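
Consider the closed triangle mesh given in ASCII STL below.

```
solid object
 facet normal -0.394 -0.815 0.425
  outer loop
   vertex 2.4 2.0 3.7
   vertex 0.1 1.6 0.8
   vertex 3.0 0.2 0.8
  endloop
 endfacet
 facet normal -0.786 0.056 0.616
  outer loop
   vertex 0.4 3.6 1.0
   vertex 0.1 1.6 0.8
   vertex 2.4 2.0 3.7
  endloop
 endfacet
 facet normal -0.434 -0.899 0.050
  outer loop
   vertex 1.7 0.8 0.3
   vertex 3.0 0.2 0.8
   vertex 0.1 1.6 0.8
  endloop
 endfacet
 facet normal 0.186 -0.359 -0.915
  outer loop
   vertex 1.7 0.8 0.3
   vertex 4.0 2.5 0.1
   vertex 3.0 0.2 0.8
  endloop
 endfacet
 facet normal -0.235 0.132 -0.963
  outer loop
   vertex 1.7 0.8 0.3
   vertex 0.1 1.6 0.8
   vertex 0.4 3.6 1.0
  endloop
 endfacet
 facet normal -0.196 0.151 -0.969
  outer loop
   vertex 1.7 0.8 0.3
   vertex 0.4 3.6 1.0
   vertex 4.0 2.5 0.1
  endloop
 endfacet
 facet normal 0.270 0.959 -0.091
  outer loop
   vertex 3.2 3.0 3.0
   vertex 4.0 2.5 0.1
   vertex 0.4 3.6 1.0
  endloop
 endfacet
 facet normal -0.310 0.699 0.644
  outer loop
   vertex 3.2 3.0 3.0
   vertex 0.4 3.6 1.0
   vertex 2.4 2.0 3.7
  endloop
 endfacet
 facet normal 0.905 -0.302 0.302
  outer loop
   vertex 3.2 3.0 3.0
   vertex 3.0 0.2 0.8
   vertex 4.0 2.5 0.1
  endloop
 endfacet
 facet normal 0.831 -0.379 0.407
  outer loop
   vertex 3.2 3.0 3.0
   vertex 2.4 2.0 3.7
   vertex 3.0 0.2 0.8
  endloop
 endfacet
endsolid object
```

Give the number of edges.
15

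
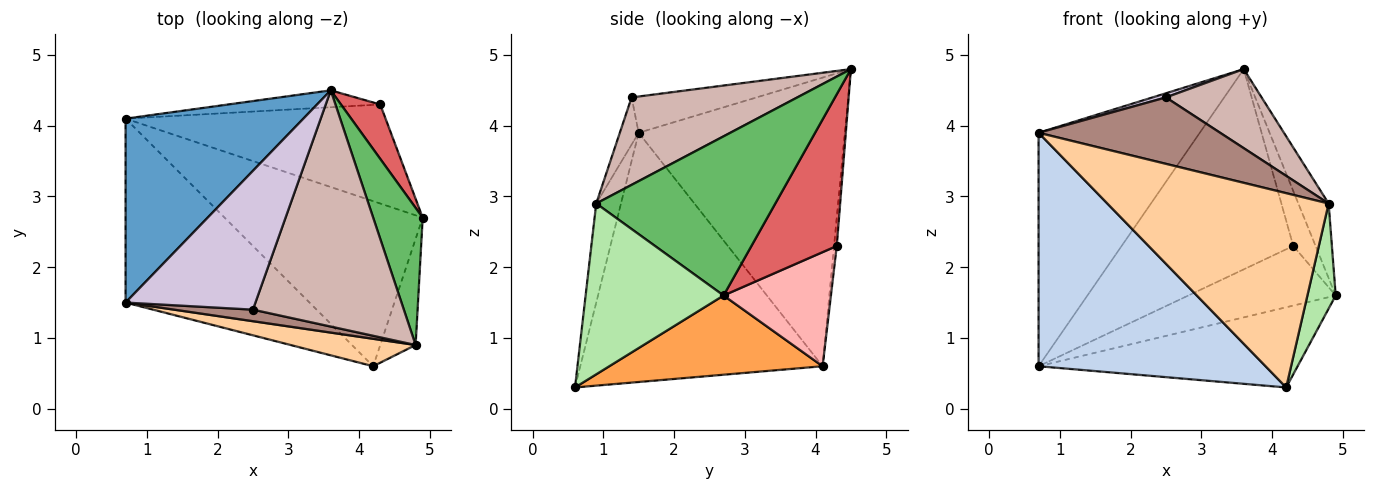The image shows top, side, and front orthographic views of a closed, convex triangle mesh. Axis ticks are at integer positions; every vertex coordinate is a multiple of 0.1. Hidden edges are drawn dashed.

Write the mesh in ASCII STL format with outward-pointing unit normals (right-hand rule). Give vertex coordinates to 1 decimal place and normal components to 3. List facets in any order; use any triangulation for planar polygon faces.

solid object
 facet normal -0.709 0.554 0.437
  outer loop
   vertex 0.7 4.1 0.6
   vertex 0.7 1.5 3.9
   vertex 3.6 4.5 4.8
  endloop
 endfacet
 facet normal -0.643 -0.602 -0.474
  outer loop
   vertex 0.7 4.1 0.6
   vertex 4.2 0.6 0.3
   vertex 0.7 1.5 3.9
  endloop
 endfacet
 facet normal 0.339 0.411 -0.846
  outer loop
   vertex 0.7 4.1 0.6
   vertex 4.9 2.7 1.6
   vertex 4.2 0.6 0.3
  endloop
 endfacet
 facet normal -0.110 -0.984 0.139
  outer loop
   vertex 4.8 0.9 2.9
   vertex 0.7 1.5 3.9
   vertex 4.2 0.6 0.3
  endloop
 endfacet
 facet normal 0.943 0.159 0.293
  outer loop
   vertex 4.8 0.9 2.9
   vertex 4.9 2.7 1.6
   vertex 3.6 4.5 4.8
  endloop
 endfacet
 facet normal 0.960 -0.197 -0.199
  outer loop
   vertex 4.8 0.9 2.9
   vertex 4.2 0.6 0.3
   vertex 4.9 2.7 1.6
  endloop
 endfacet
 facet normal 0.938 0.246 0.243
  outer loop
   vertex 4.3 4.3 2.3
   vertex 3.6 4.5 4.8
   vertex 4.9 2.7 1.6
  endloop
 endfacet
 facet normal 0.352 0.483 -0.802
  outer loop
   vertex 4.3 4.3 2.3
   vertex 4.9 2.7 1.6
   vertex 0.7 4.1 0.6
  endloop
 endfacet
 facet normal -0.016 0.996 -0.084
  outer loop
   vertex 4.3 4.3 2.3
   vertex 0.7 4.1 0.6
   vertex 3.6 4.5 4.8
  endloop
 endfacet
 facet normal -0.269 -0.029 0.963
  outer loop
   vertex 2.5 1.4 4.4
   vertex 3.6 4.5 4.8
   vertex 0.7 1.5 3.9
  endloop
 endfacet
 facet normal -0.102 -0.980 0.171
  outer loop
   vertex 2.5 1.4 4.4
   vertex 0.7 1.5 3.9
   vertex 4.8 0.9 2.9
  endloop
 endfacet
 facet normal 0.482 -0.278 0.831
  outer loop
   vertex 2.5 1.4 4.4
   vertex 4.8 0.9 2.9
   vertex 3.6 4.5 4.8
  endloop
 endfacet
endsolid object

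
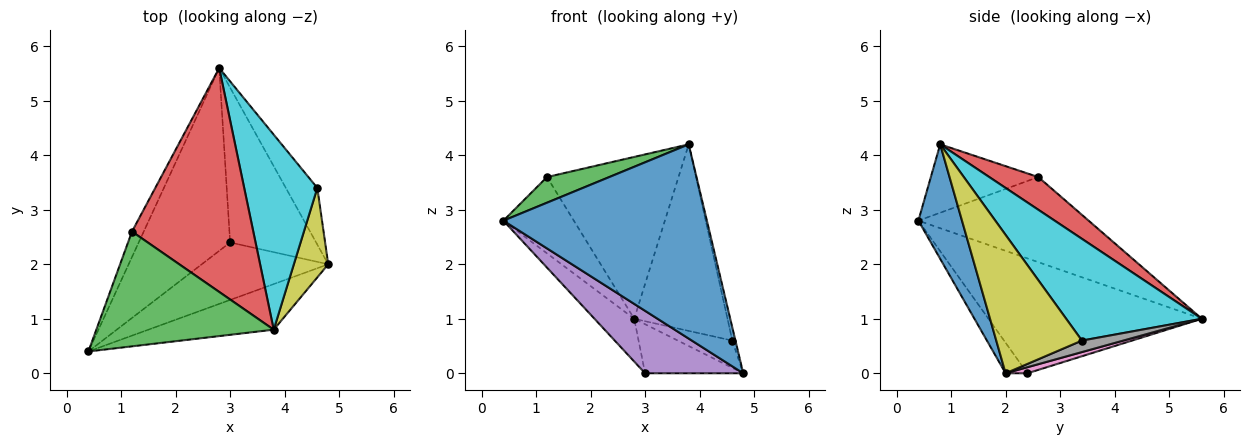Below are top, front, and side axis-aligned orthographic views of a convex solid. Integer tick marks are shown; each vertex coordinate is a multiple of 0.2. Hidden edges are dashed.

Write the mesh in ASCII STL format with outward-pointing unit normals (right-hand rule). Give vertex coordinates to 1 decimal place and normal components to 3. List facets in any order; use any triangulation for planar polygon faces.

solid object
 facet normal 0.204 -0.953 -0.224
  outer loop
   vertex 3.8 0.8 4.2
   vertex 0.4 0.4 2.8
   vertex 4.8 2.0 0.0
  endloop
 endfacet
 facet normal -0.917 0.379 -0.126
  outer loop
   vertex 1.2 2.6 3.6
   vertex 2.8 5.6 1.0
   vertex 0.4 0.4 2.8
  endloop
 endfacet
 facet normal -0.352 -0.204 0.913
  outer loop
   vertex 1.2 2.6 3.6
   vertex 0.4 0.4 2.8
   vertex 3.8 0.8 4.2
  endloop
 endfacet
 facet normal 0.214 0.572 0.792
  outer loop
   vertex 1.2 2.6 3.6
   vertex 3.8 0.8 4.2
   vertex 2.8 5.6 1.0
  endloop
 endfacet
 facet normal -0.161 -0.726 -0.668
  outer loop
   vertex 3.0 2.4 0.0
   vertex 4.8 2.0 0.0
   vertex 0.4 0.4 2.8
  endloop
 endfacet
 facet normal -0.774 0.144 -0.616
  outer loop
   vertex 3.0 2.4 0.0
   vertex 0.4 0.4 2.8
   vertex 2.8 5.6 1.0
  endloop
 endfacet
 facet normal 0.067 0.301 -0.951
  outer loop
   vertex 3.0 2.4 0.0
   vertex 2.8 5.6 1.0
   vertex 4.8 2.0 0.0
  endloop
 endfacet
 facet normal 0.313 0.412 -0.856
  outer loop
   vertex 4.6 3.4 0.6
   vertex 4.8 2.0 0.0
   vertex 2.8 5.6 1.0
  endloop
 endfacet
 facet normal 0.970 0.035 0.241
  outer loop
   vertex 4.6 3.4 0.6
   vertex 3.8 0.8 4.2
   vertex 4.8 2.0 0.0
  endloop
 endfacet
 facet normal 0.709 0.487 0.510
  outer loop
   vertex 4.6 3.4 0.6
   vertex 2.8 5.6 1.0
   vertex 3.8 0.8 4.2
  endloop
 endfacet
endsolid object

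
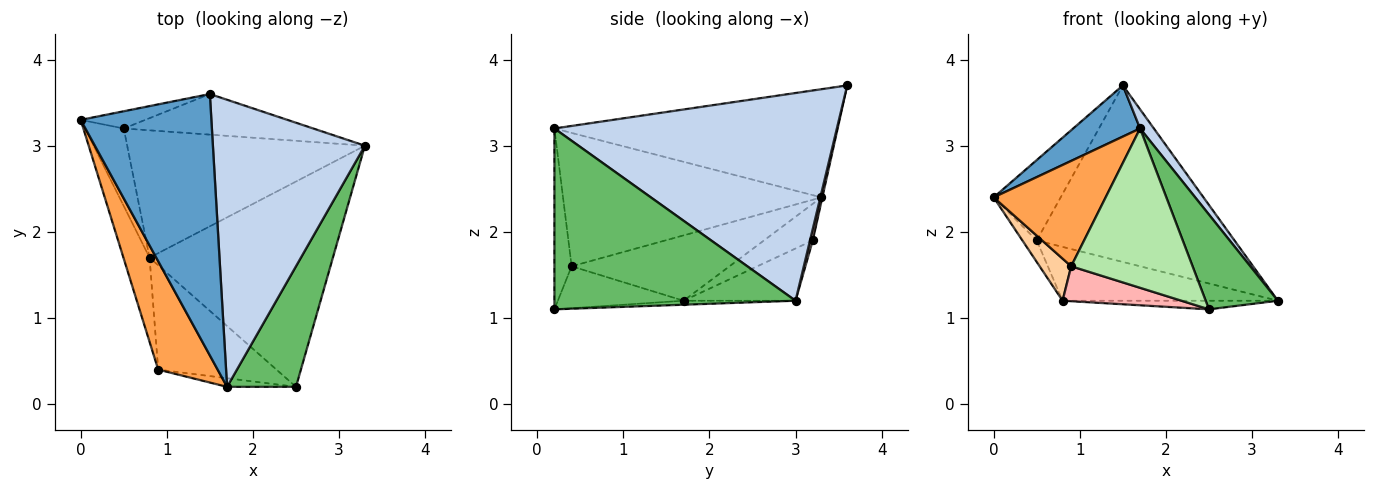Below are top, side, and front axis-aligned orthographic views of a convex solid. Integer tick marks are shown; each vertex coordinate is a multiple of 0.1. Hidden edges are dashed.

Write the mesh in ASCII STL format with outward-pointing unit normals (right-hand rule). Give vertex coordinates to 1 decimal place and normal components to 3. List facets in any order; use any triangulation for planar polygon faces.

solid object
 facet normal -0.630 -0.149 0.762
  outer loop
   vertex 1.5 3.6 3.7
   vertex 0.0 3.3 2.4
   vertex 1.7 0.2 3.2
  endloop
 endfacet
 facet normal 0.806 -0.039 0.590
  outer loop
   vertex 1.5 3.6 3.7
   vertex 1.7 0.2 3.2
   vertex 3.3 3.0 1.2
  endloop
 endfacet
 facet normal -0.849 -0.368 0.379
  outer loop
   vertex 0.9 0.4 1.6
   vertex 1.7 0.2 3.2
   vertex 0.0 3.3 2.4
  endloop
 endfacet
 facet normal -0.913 -0.183 -0.365
  outer loop
   vertex 0.8 1.7 1.2
   vertex 0.9 0.4 1.6
   vertex 0.0 3.3 2.4
  endloop
 endfacet
 facet normal 0.900 -0.269 0.343
  outer loop
   vertex 2.5 0.2 1.1
   vertex 3.3 3.0 1.2
   vertex 1.7 0.2 3.2
  endloop
 endfacet
 facet normal -0.140 -0.989 -0.053
  outer loop
   vertex 2.5 0.2 1.1
   vertex 1.7 0.2 3.2
   vertex 0.9 0.4 1.6
  endloop
 endfacet
 facet normal -0.022 0.042 -0.999
  outer loop
   vertex 2.5 0.2 1.1
   vertex 0.8 1.7 1.2
   vertex 3.3 3.0 1.2
  endloop
 endfacet
 facet normal -0.319 -0.301 -0.899
  outer loop
   vertex 2.5 0.2 1.1
   vertex 0.9 0.4 1.6
   vertex 0.8 1.7 1.2
  endloop
 endfacet
 facet normal -0.673 0.198 -0.713
  outer loop
   vertex 0.5 3.2 1.9
   vertex 0.8 1.7 1.2
   vertex 0.0 3.3 2.4
  endloop
 endfacet
 facet normal -0.198 0.382 -0.903
  outer loop
   vertex 0.5 3.2 1.9
   vertex 3.3 3.0 1.2
   vertex 0.8 1.7 1.2
  endloop
 endfacet
 facet normal -0.014 0.978 -0.210
  outer loop
   vertex 0.5 3.2 1.9
   vertex 0.0 3.3 2.4
   vertex 1.5 3.6 3.7
  endloop
 endfacet
 facet normal 0.014 0.974 -0.224
  outer loop
   vertex 0.5 3.2 1.9
   vertex 1.5 3.6 3.7
   vertex 3.3 3.0 1.2
  endloop
 endfacet
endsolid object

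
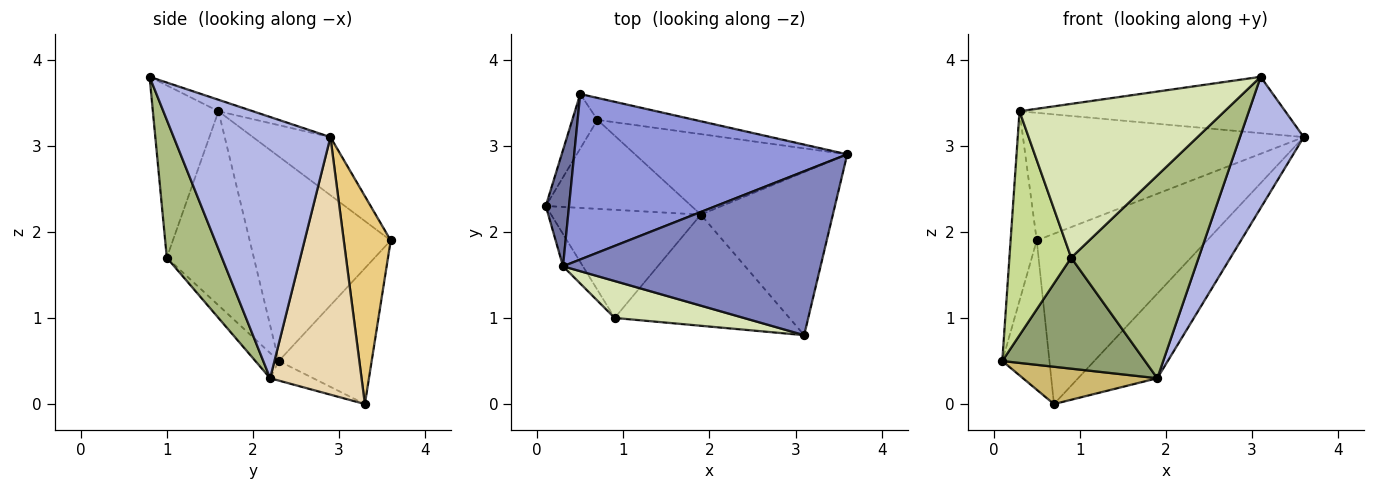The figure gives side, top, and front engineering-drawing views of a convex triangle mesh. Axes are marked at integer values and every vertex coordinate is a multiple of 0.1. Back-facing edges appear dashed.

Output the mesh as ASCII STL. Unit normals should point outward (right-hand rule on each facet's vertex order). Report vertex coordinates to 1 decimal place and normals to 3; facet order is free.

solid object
 facet normal -0.977 0.181 0.111
  outer loop
   vertex 0.3 1.6 3.4
   vertex 0.5 3.6 1.9
   vertex 0.1 2.3 0.5
  endloop
 endfacet
 facet normal -0.042 0.325 0.945
  outer loop
   vertex 0.3 1.6 3.4
   vertex 3.1 0.8 3.8
   vertex 3.6 2.9 3.1
  endloop
 endfacet
 facet normal -0.166 0.602 0.781
  outer loop
   vertex 0.3 1.6 3.4
   vertex 3.6 2.9 3.1
   vertex 0.5 3.6 1.9
  endloop
 endfacet
 facet normal 0.839 -0.341 -0.424
  outer loop
   vertex 1.9 2.2 0.3
   vertex 3.6 2.9 3.1
   vertex 3.1 0.8 3.8
  endloop
 endfacet
 facet normal -0.117 -0.711 -0.693
  outer loop
   vertex 0.9 1.0 1.7
   vertex 0.1 2.3 0.5
   vertex 1.9 2.2 0.3
  endloop
 endfacet
 facet normal 0.355 -0.820 -0.450
  outer loop
   vertex 0.9 1.0 1.7
   vertex 1.9 2.2 0.3
   vertex 3.1 0.8 3.8
  endloop
 endfacet
 facet normal -0.813 -0.577 -0.083
  outer loop
   vertex 0.9 1.0 1.7
   vertex 0.3 1.6 3.4
   vertex 0.1 2.3 0.5
  endloop
 endfacet
 facet normal -0.297 -0.928 0.223
  outer loop
   vertex 0.9 1.0 1.7
   vertex 3.1 0.8 3.8
   vertex 0.3 1.6 3.4
  endloop
 endfacet
 facet normal -0.880 0.446 -0.163
  outer loop
   vertex 0.7 3.3 0.0
   vertex 0.1 2.3 0.5
   vertex 0.5 3.6 1.9
  endloop
 endfacet
 facet normal -0.123 -0.384 -0.915
  outer loop
   vertex 0.7 3.3 0.0
   vertex 1.9 2.2 0.3
   vertex 0.1 2.3 0.5
  endloop
 endfacet
 facet normal 0.264 0.957 -0.123
  outer loop
   vertex 0.7 3.3 0.0
   vertex 0.5 3.6 1.9
   vertex 3.6 2.9 3.1
  endloop
 endfacet
 facet normal 0.642 0.556 -0.529
  outer loop
   vertex 0.7 3.3 0.0
   vertex 3.6 2.9 3.1
   vertex 1.9 2.2 0.3
  endloop
 endfacet
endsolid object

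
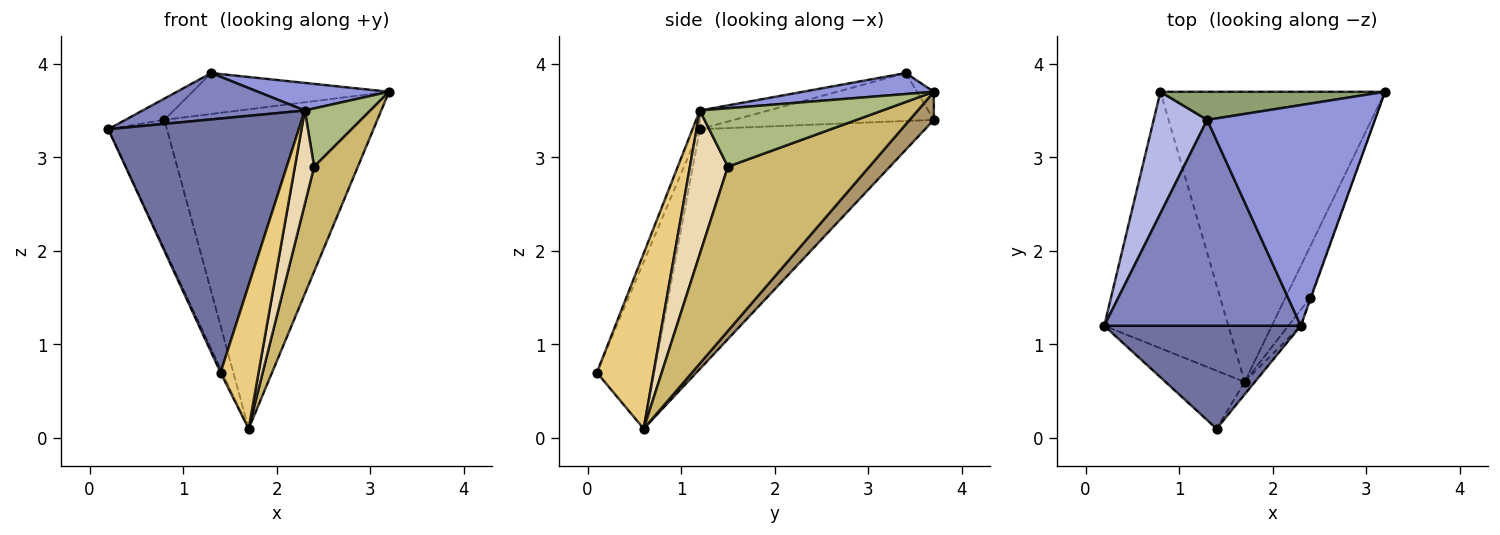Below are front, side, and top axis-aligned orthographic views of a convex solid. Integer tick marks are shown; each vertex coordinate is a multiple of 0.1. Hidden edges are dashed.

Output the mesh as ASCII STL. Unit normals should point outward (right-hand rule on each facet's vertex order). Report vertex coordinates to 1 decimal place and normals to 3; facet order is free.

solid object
 facet normal -0.036 -0.926 0.375
  outer loop
   vertex 2.3 1.2 3.5
   vertex 0.2 1.2 3.3
   vertex 1.4 0.1 0.7
  endloop
 endfacet
 facet normal -0.093 -0.219 0.971
  outer loop
   vertex 2.3 1.2 3.5
   vertex 1.3 3.4 3.9
   vertex 0.2 1.2 3.3
  endloop
 endfacet
 facet normal 0.123 -0.123 0.985
  outer loop
   vertex 2.3 1.2 3.5
   vertex 3.2 3.7 3.7
   vertex 1.3 3.4 3.9
  endloop
 endfacet
 facet normal -0.661 0.129 0.739
  outer loop
   vertex 0.8 3.7 3.4
   vertex 0.2 1.2 3.3
   vertex 1.3 3.4 3.9
  endloop
 endfacet
 facet normal -0.071 0.823 0.564
  outer loop
   vertex 0.8 3.7 3.4
   vertex 1.3 3.4 3.9
   vertex 3.2 3.7 3.7
  endloop
 endfacet
 facet normal 0.941 -0.338 -0.012
  outer loop
   vertex 2.4 1.5 2.9
   vertex 3.2 3.7 3.7
   vertex 2.3 1.2 3.5
  endloop
 endfacet
 facet normal -0.903 0.028 -0.429
  outer loop
   vertex 1.7 0.6 0.1
   vertex 1.4 0.1 0.7
   vertex 0.2 1.2 3.3
  endloop
 endfacet
 facet normal -0.865 0.226 -0.448
  outer loop
   vertex 1.7 0.6 0.1
   vertex 0.2 1.2 3.3
   vertex 0.8 3.7 3.4
  endloop
 endfacet
 facet normal 0.084 0.738 -0.670
  outer loop
   vertex 1.7 0.6 0.1
   vertex 0.8 3.7 3.4
   vertex 3.2 3.7 3.7
  endloop
 endfacet
 facet normal 0.946 -0.292 -0.143
  outer loop
   vertex 1.7 0.6 0.1
   vertex 3.2 3.7 3.7
   vertex 2.4 1.5 2.9
  endloop
 endfacet
 facet normal 0.830 -0.556 -0.048
  outer loop
   vertex 1.7 0.6 0.1
   vertex 2.3 1.2 3.5
   vertex 1.4 0.1 0.7
  endloop
 endfacet
 facet normal 0.889 -0.451 -0.077
  outer loop
   vertex 1.7 0.6 0.1
   vertex 2.4 1.5 2.9
   vertex 2.3 1.2 3.5
  endloop
 endfacet
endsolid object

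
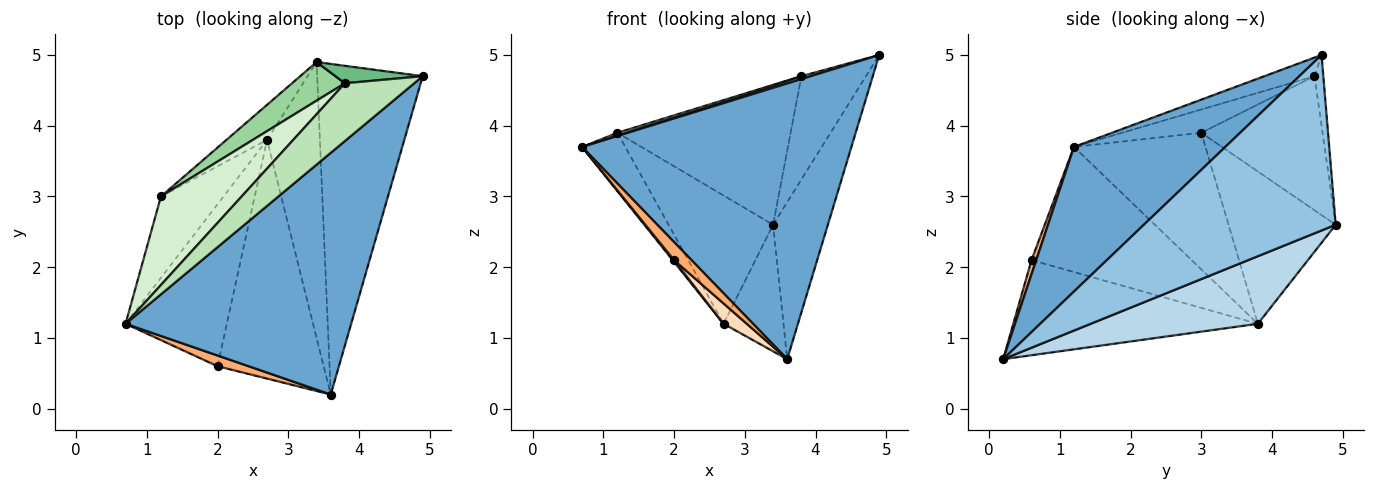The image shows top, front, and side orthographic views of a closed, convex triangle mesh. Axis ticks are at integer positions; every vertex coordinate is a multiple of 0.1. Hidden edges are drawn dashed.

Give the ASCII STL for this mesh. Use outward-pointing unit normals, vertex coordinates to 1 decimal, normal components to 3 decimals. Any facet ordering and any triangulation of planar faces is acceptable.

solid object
 facet normal 0.389 -0.693 0.607
  outer loop
   vertex 3.6 0.2 0.7
   vertex 4.9 4.7 5.0
   vertex 0.7 1.2 3.7
  endloop
 endfacet
 facet normal 0.832 0.238 -0.500
  outer loop
   vertex 3.4 4.9 2.6
   vertex 4.9 4.7 5.0
   vertex 3.6 0.2 0.7
  endloop
 endfacet
 facet normal 0.758 0.272 -0.593
  outer loop
   vertex 2.7 3.8 1.2
   vertex 3.4 4.9 2.6
   vertex 3.6 0.2 0.7
  endloop
 endfacet
 facet normal -0.871 0.286 -0.399
  outer loop
   vertex 1.2 3.0 3.9
   vertex 2.7 3.8 1.2
   vertex 0.7 1.2 3.7
  endloop
 endfacet
 facet normal -0.703 0.686 -0.187
  outer loop
   vertex 1.2 3.0 3.9
   vertex 3.4 4.9 2.6
   vertex 2.7 3.8 1.2
  endloop
 endfacet
 facet normal 0.226 -0.837 0.498
  outer loop
   vertex 2.0 0.6 2.1
   vertex 3.6 0.2 0.7
   vertex 0.7 1.2 3.7
  endloop
 endfacet
 facet normal -0.777 -0.007 -0.629
  outer loop
   vertex 2.0 0.6 2.1
   vertex 0.7 1.2 3.7
   vertex 2.7 3.8 1.2
  endloop
 endfacet
 facet normal -0.666 -0.063 -0.743
  outer loop
   vertex 2.0 0.6 2.1
   vertex 2.7 3.8 1.2
   vertex 3.6 0.2 0.7
  endloop
 endfacet
 facet normal -0.134 0.977 0.165
  outer loop
   vertex 3.8 4.6 4.7
   vertex 4.9 4.7 5.0
   vertex 3.4 4.9 2.6
  endloop
 endfacet
 facet normal -0.560 0.799 0.221
  outer loop
   vertex 3.8 4.6 4.7
   vertex 3.4 4.9 2.6
   vertex 1.2 3.0 3.9
  endloop
 endfacet
 facet normal -0.259 -0.048 0.965
  outer loop
   vertex 3.8 4.6 4.7
   vertex 0.7 1.2 3.7
   vertex 4.9 4.7 5.0
  endloop
 endfacet
 facet normal -0.277 -0.030 0.960
  outer loop
   vertex 3.8 4.6 4.7
   vertex 1.2 3.0 3.9
   vertex 0.7 1.2 3.7
  endloop
 endfacet
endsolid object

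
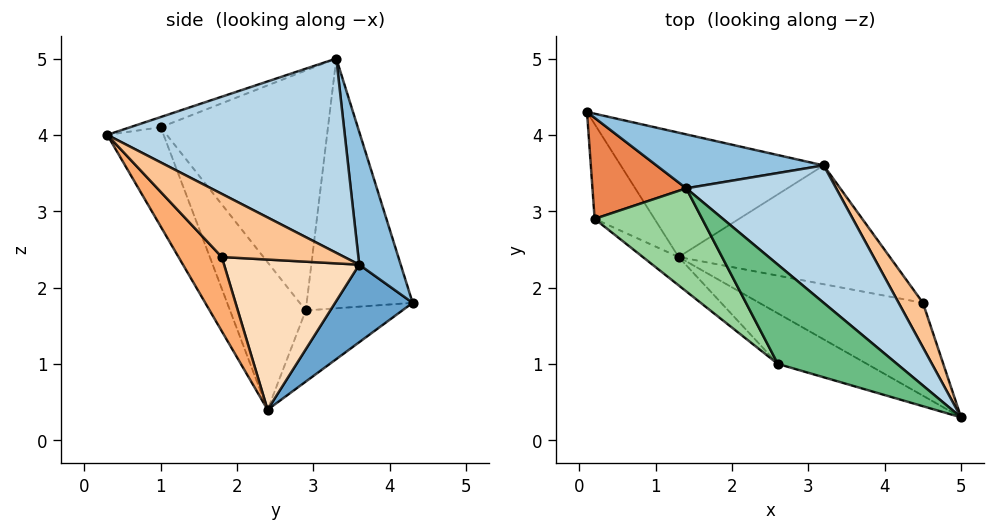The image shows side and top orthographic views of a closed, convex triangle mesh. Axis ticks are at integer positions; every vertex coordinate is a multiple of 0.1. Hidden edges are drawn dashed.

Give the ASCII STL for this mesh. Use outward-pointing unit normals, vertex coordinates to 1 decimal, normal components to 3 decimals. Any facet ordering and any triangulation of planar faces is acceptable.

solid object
 facet normal 0.264 0.675 -0.690
  outer loop
   vertex 3.2 3.6 2.3
   vertex 1.3 2.4 0.4
   vertex 0.1 4.3 1.8
  endloop
 endfacet
 facet normal 0.180 0.957 0.226
  outer loop
   vertex 3.2 3.6 2.3
   vertex 0.1 4.3 1.8
   vertex 1.4 3.3 5.0
  endloop
 endfacet
 facet normal 0.634 0.598 0.489
  outer loop
   vertex 3.2 3.6 2.3
   vertex 1.4 3.3 5.0
   vertex 5.0 0.3 4.0
  endloop
 endfacet
 facet normal -0.765 -0.009 -0.644
  outer loop
   vertex 0.2 2.9 1.7
   vertex 0.1 4.3 1.8
   vertex 1.3 2.4 0.4
  endloop
 endfacet
 facet normal -0.932 -0.092 0.350
  outer loop
   vertex 0.2 2.9 1.7
   vertex 1.4 3.3 5.0
   vertex 0.1 4.3 1.8
  endloop
 endfacet
 facet normal 0.317 -0.640 -0.699
  outer loop
   vertex 4.5 1.8 2.4
   vertex 5.0 0.3 4.0
   vertex 1.3 2.4 0.4
  endloop
 endfacet
 facet normal 0.767 0.570 0.295
  outer loop
   vertex 4.5 1.8 2.4
   vertex 3.2 3.6 2.3
   vertex 5.0 0.3 4.0
  endloop
 endfacet
 facet normal 0.543 0.350 -0.764
  outer loop
   vertex 4.5 1.8 2.4
   vertex 1.3 2.4 0.4
   vertex 3.2 3.6 2.3
  endloop
 endfacet
 facet normal -0.078 -0.398 0.914
  outer loop
   vertex 2.6 1.0 4.1
   vertex 5.0 0.3 4.0
   vertex 1.4 3.3 5.0
  endloop
 endfacet
 facet normal -0.770 -0.537 0.345
  outer loop
   vertex 2.6 1.0 4.1
   vertex 1.4 3.3 5.0
   vertex 0.2 2.9 1.7
  endloop
 endfacet
 facet normal -0.281 -0.926 -0.252
  outer loop
   vertex 2.6 1.0 4.1
   vertex 1.3 2.4 0.4
   vertex 5.0 0.3 4.0
  endloop
 endfacet
 facet normal -0.533 -0.836 -0.129
  outer loop
   vertex 2.6 1.0 4.1
   vertex 0.2 2.9 1.7
   vertex 1.3 2.4 0.4
  endloop
 endfacet
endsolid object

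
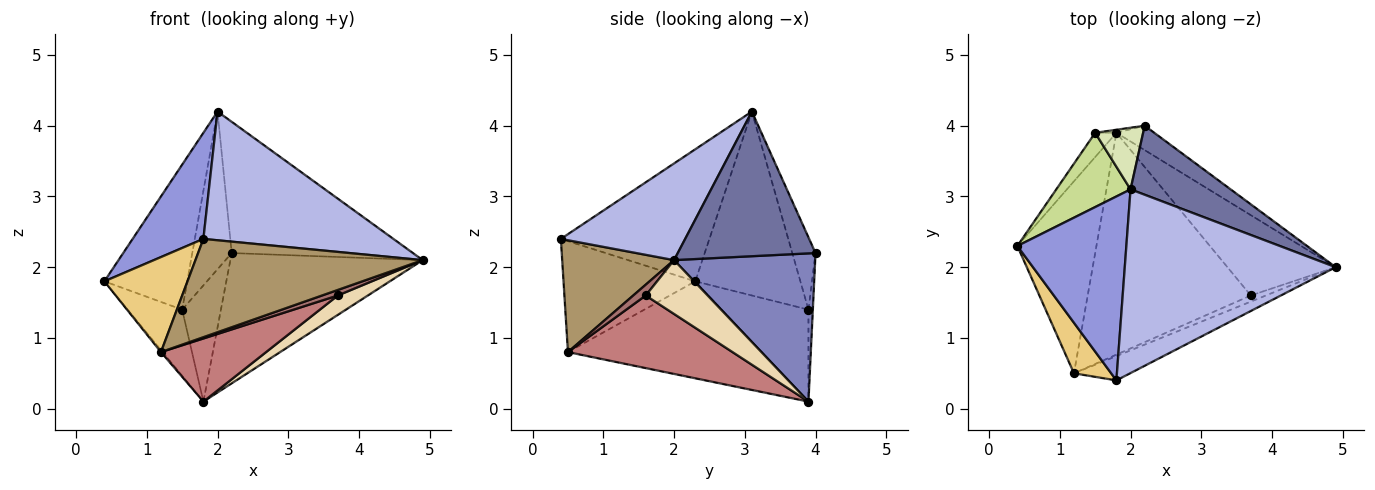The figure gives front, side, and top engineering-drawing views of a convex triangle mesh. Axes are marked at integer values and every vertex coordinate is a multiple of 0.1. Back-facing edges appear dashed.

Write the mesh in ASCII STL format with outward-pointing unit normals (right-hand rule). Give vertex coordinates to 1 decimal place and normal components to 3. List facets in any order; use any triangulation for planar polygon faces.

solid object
 facet normal 0.558 0.734 0.386
  outer loop
   vertex 2.0 3.1 4.2
   vertex 4.9 2.0 2.1
   vertex 2.2 4.0 2.2
  endloop
 endfacet
 facet normal 0.585 0.797 -0.149
  outer loop
   vertex 1.8 3.9 0.1
   vertex 2.2 4.0 2.2
   vertex 4.9 2.0 2.1
  endloop
 endfacet
 facet normal -0.724 -0.345 0.598
  outer loop
   vertex 1.8 0.4 2.4
   vertex 2.0 3.1 4.2
   vertex 0.4 2.3 1.8
  endloop
 endfacet
 facet normal 0.351 -0.537 0.767
  outer loop
   vertex 1.8 0.4 2.4
   vertex 4.9 2.0 2.1
   vertex 2.0 3.1 4.2
  endloop
 endfacet
 facet normal -0.830 0.523 -0.192
  outer loop
   vertex 1.5 3.9 1.4
   vertex 1.8 3.9 0.1
   vertex 0.4 2.3 1.8
  endloop
 endfacet
 facet normal -0.112 0.993 -0.026
  outer loop
   vertex 1.5 3.9 1.4
   vertex 2.2 4.0 2.2
   vertex 1.8 3.9 0.1
  endloop
 endfacet
 facet normal -0.749 0.590 0.302
  outer loop
   vertex 1.5 3.9 1.4
   vertex 0.4 2.3 1.8
   vertex 2.0 3.1 4.2
  endloop
 endfacet
 facet normal -0.481 0.816 0.319
  outer loop
   vertex 1.5 3.9 1.4
   vertex 2.0 3.1 4.2
   vertex 2.2 4.0 2.2
  endloop
 endfacet
 facet normal 0.431 -0.876 -0.216
  outer loop
   vertex 1.2 0.5 0.8
   vertex 4.9 2.0 2.1
   vertex 1.8 0.4 2.4
  endloop
 endfacet
 facet normal -0.775 0.007 -0.632
  outer loop
   vertex 1.2 0.5 0.8
   vertex 0.4 2.3 1.8
   vertex 1.8 3.9 0.1
  endloop
 endfacet
 facet normal -0.814 -0.513 0.273
  outer loop
   vertex 1.2 0.5 0.8
   vertex 1.8 0.4 2.4
   vertex 0.4 2.3 1.8
  endloop
 endfacet
 facet normal 0.435 -0.211 -0.875
  outer loop
   vertex 3.7 1.6 1.6
   vertex 1.8 3.9 0.1
   vertex 4.9 2.0 2.1
  endloop
 endfacet
 facet normal 0.470 -0.593 -0.654
  outer loop
   vertex 3.7 1.6 1.6
   vertex 4.9 2.0 2.1
   vertex 1.2 0.5 0.8
  endloop
 endfacet
 facet normal 0.394 -0.252 -0.884
  outer loop
   vertex 3.7 1.6 1.6
   vertex 1.2 0.5 0.8
   vertex 1.8 3.9 0.1
  endloop
 endfacet
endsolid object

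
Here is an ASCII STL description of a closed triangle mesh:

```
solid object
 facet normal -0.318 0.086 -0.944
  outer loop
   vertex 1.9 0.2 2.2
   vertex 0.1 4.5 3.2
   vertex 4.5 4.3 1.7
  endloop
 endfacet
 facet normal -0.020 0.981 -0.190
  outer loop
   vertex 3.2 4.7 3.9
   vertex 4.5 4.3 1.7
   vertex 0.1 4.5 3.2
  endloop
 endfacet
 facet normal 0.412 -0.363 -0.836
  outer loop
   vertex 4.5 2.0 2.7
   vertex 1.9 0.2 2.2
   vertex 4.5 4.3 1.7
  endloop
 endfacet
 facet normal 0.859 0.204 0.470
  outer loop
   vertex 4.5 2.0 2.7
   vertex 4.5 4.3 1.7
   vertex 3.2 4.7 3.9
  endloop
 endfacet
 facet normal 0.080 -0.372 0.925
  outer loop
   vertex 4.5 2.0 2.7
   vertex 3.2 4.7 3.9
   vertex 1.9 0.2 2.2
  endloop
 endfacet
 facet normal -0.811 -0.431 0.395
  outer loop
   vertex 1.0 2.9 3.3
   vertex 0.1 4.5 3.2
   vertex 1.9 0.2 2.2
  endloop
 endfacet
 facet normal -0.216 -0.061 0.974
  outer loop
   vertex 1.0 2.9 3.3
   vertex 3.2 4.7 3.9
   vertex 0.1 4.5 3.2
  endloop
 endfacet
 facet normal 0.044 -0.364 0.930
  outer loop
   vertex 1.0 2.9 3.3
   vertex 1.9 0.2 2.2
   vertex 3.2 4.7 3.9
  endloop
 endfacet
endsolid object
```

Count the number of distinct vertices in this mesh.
6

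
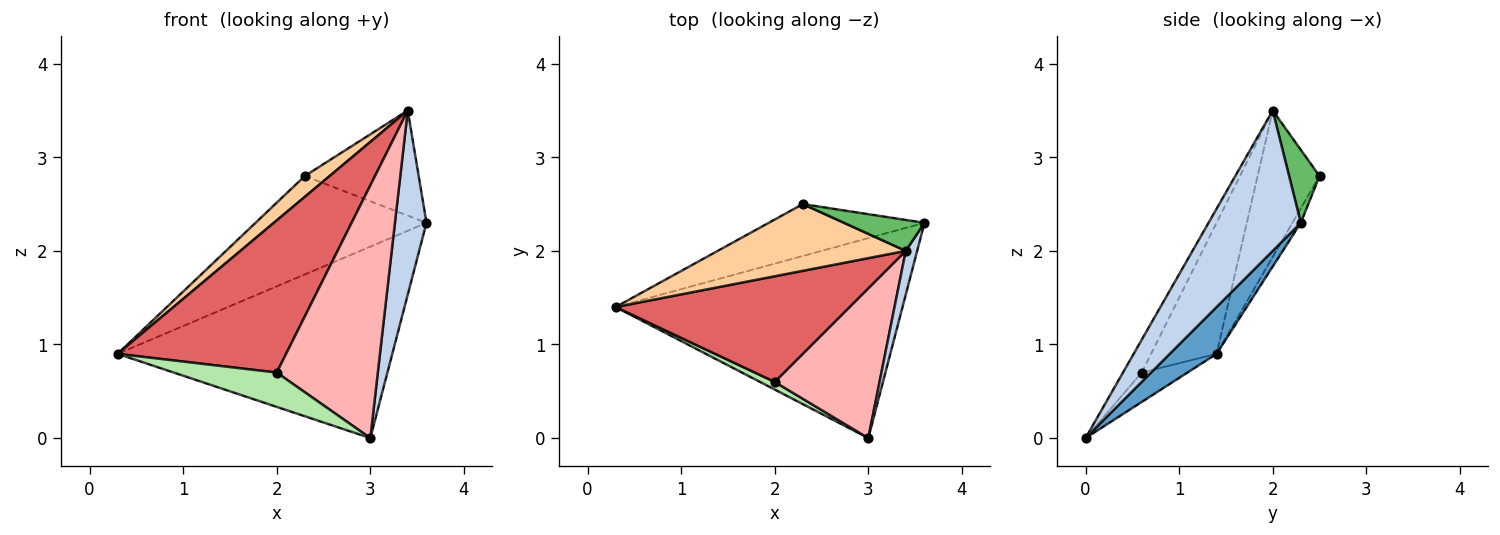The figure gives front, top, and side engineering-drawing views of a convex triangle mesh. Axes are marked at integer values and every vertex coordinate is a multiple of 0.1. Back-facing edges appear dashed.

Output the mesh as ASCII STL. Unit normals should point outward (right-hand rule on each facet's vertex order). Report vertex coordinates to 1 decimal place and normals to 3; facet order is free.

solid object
 facet normal 0.117 0.687 -0.717
  outer loop
   vertex 3.0 0.0 0.0
   vertex 0.3 1.4 0.9
   vertex 3.6 2.3 2.3
  endloop
 endfacet
 facet normal 0.943 -0.323 0.077
  outer loop
   vertex 3.4 2.0 3.5
   vertex 3.0 0.0 0.0
   vertex 3.6 2.3 2.3
  endloop
 endfacet
 facet normal -0.043 0.884 -0.466
  outer loop
   vertex 2.3 2.5 2.8
   vertex 3.6 2.3 2.3
   vertex 0.3 1.4 0.9
  endloop
 endfacet
 facet normal -0.596 -0.239 0.766
  outer loop
   vertex 2.3 2.5 2.8
   vertex 0.3 1.4 0.9
   vertex 3.4 2.0 3.5
  endloop
 endfacet
 facet normal 0.248 0.929 0.274
  outer loop
   vertex 2.3 2.5 2.8
   vertex 3.4 2.0 3.5
   vertex 3.6 2.3 2.3
  endloop
 endfacet
 facet normal -0.398 -0.896 0.199
  outer loop
   vertex 2.0 0.6 0.7
   vertex 0.3 1.4 0.9
   vertex 3.0 0.0 0.0
  endloop
 endfacet
 facet normal -0.304 -0.782 0.543
  outer loop
   vertex 2.0 0.6 0.7
   vertex 3.4 2.0 3.5
   vertex 0.3 1.4 0.9
  endloop
 endfacet
 facet normal -0.157 -0.850 0.503
  outer loop
   vertex 2.0 0.6 0.7
   vertex 3.0 0.0 0.0
   vertex 3.4 2.0 3.5
  endloop
 endfacet
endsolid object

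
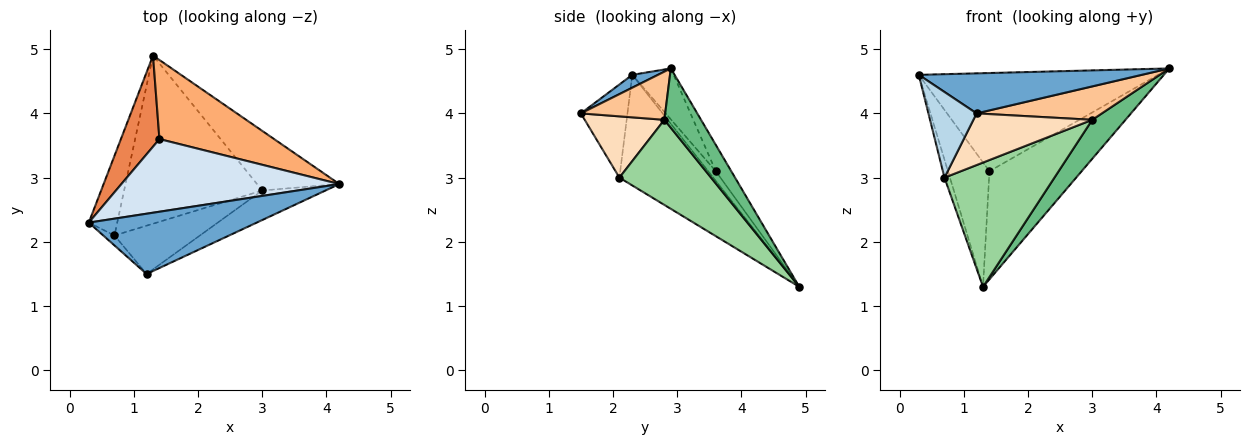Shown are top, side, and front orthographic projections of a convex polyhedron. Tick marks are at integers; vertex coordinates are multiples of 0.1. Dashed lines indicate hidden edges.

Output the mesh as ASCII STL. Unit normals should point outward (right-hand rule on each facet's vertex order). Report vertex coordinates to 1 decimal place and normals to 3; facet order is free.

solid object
 facet normal 0.064 -0.552 0.831
  outer loop
   vertex 1.2 1.5 4.0
   vertex 4.2 2.9 4.7
   vertex 0.3 2.3 4.6
  endloop
 endfacet
 facet normal -0.967 0.056 -0.249
  outer loop
   vertex 0.7 2.1 3.0
   vertex 0.3 2.3 4.6
   vertex 1.3 4.9 1.3
  endloop
 endfacet
 facet normal -0.693 -0.716 -0.084
  outer loop
   vertex 0.7 2.1 3.0
   vertex 1.2 1.5 4.0
   vertex 0.3 2.3 4.6
  endloop
 endfacet
 facet normal -0.138 0.796 0.589
  outer loop
   vertex 1.4 3.6 3.1
   vertex 0.3 2.3 4.6
   vertex 4.2 2.9 4.7
  endloop
 endfacet
 facet normal -0.146 0.798 0.585
  outer loop
   vertex 1.4 3.6 3.1
   vertex 1.3 4.9 1.3
   vertex 0.3 2.3 4.6
  endloop
 endfacet
 facet normal -0.134 0.800 0.585
  outer loop
   vertex 1.4 3.6 3.1
   vertex 4.2 2.9 4.7
   vertex 1.3 4.9 1.3
  endloop
 endfacet
 facet normal 0.450 -0.669 -0.592
  outer loop
   vertex 3.0 2.8 3.9
   vertex 4.2 2.9 4.7
   vertex 1.2 1.5 4.0
  endloop
 endfacet
 facet normal 0.440 -0.656 -0.613
  outer loop
   vertex 3.0 2.8 3.9
   vertex 1.2 1.5 4.0
   vertex 0.7 2.1 3.0
  endloop
 endfacet
 facet normal 0.517 -0.469 -0.716
  outer loop
   vertex 3.0 2.8 3.9
   vertex 1.3 4.9 1.3
   vertex 4.2 2.9 4.7
  endloop
 endfacet
 facet normal 0.444 -0.533 -0.721
  outer loop
   vertex 3.0 2.8 3.9
   vertex 0.7 2.1 3.0
   vertex 1.3 4.9 1.3
  endloop
 endfacet
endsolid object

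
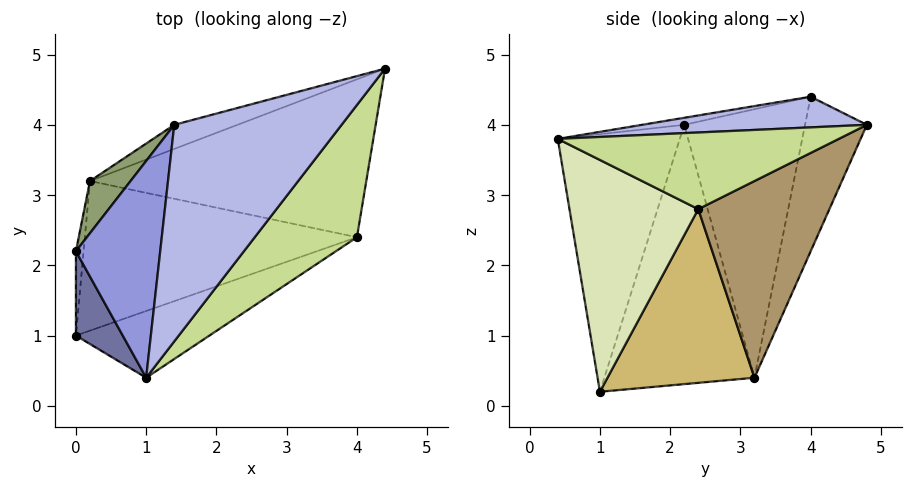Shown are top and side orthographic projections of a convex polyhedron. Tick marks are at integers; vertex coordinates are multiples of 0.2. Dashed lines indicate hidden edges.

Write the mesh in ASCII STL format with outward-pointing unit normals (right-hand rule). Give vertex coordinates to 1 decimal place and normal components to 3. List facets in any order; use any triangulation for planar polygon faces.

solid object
 facet normal -0.856 -0.493 0.156
  outer loop
   vertex 0.0 1.0 0.2
   vertex 1.0 0.4 3.8
   vertex 0.0 2.2 4.0
  endloop
 endfacet
 facet normal -0.995 0.093 -0.029
  outer loop
   vertex 0.2 3.2 0.4
   vertex 0.0 1.0 0.2
   vertex 0.0 2.2 4.0
  endloop
 endfacet
 facet normal -0.082 -0.155 0.985
  outer loop
   vertex 1.4 4.0 4.4
   vertex 0.0 2.2 4.0
   vertex 1.0 0.4 3.8
  endloop
 endfacet
 facet normal 0.177 -0.181 0.967
  outer loop
   vertex 1.4 4.0 4.4
   vertex 1.0 0.4 3.8
   vertex 4.4 4.8 4.0
  endloop
 endfacet
 facet normal -0.796 0.593 0.120
  outer loop
   vertex 1.4 4.0 4.4
   vertex 0.2 3.2 0.4
   vertex 0.0 2.2 4.0
  endloop
 endfacet
 facet normal -0.270 0.957 -0.110
  outer loop
   vertex 1.4 4.0 4.4
   vertex 4.4 4.8 4.0
   vertex 0.2 3.2 0.4
  endloop
 endfacet
 facet normal 0.537 -0.447 0.716
  outer loop
   vertex 4.0 2.4 2.8
   vertex 4.4 4.8 4.0
   vertex 1.0 0.4 3.8
  endloop
 endfacet
 facet normal 0.470 -0.840 -0.271
  outer loop
   vertex 4.0 2.4 2.8
   vertex 1.0 0.4 3.8
   vertex 0.0 1.0 0.2
  endloop
 endfacet
 facet normal 0.554 0.297 -0.778
  outer loop
   vertex 4.0 2.4 2.8
   vertex 0.2 3.2 0.4
   vertex 4.4 4.8 4.0
  endloop
 endfacet
 facet normal 0.538 0.028 -0.843
  outer loop
   vertex 4.0 2.4 2.8
   vertex 0.0 1.0 0.2
   vertex 0.2 3.2 0.4
  endloop
 endfacet
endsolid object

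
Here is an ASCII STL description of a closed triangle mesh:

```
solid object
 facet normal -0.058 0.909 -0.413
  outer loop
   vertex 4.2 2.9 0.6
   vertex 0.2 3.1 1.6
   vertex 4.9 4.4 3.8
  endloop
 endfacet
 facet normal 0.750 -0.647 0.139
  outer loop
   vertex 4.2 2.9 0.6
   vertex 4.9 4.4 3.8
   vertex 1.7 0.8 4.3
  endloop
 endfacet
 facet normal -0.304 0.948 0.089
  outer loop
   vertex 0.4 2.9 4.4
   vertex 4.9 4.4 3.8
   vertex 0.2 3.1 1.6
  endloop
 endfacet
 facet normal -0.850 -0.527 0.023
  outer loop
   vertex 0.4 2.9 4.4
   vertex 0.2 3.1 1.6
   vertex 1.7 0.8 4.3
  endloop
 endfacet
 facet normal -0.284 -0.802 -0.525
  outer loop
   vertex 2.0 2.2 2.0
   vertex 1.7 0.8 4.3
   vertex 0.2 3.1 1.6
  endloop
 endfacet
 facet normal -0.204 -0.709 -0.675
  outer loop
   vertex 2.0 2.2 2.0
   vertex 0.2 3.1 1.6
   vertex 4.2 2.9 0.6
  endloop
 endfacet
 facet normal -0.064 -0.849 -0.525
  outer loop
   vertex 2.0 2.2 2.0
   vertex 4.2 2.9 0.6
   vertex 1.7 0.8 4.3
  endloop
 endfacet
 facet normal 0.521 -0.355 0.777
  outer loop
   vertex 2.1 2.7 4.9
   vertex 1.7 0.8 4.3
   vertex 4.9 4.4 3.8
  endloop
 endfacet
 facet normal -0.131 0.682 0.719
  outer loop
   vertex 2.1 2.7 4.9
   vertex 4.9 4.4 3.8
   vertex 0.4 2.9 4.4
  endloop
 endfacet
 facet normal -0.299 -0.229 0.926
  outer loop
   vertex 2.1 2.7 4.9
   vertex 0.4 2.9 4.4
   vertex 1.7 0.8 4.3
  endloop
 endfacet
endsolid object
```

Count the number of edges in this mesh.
15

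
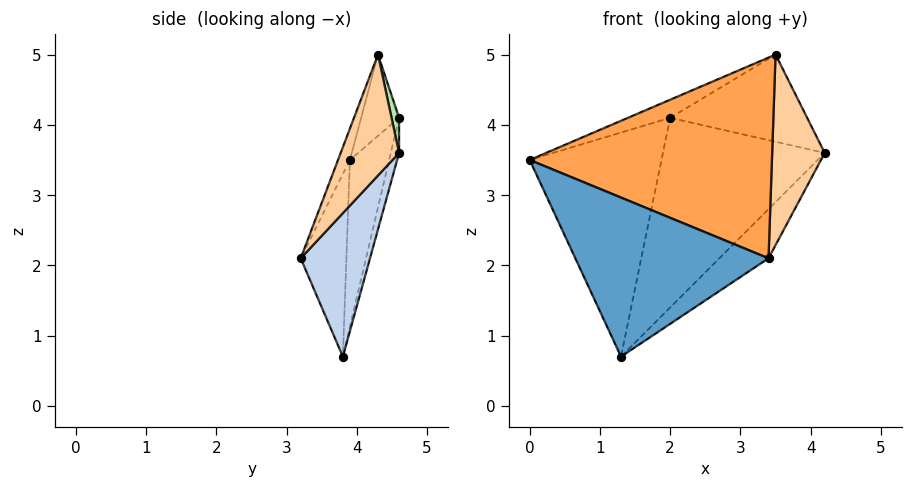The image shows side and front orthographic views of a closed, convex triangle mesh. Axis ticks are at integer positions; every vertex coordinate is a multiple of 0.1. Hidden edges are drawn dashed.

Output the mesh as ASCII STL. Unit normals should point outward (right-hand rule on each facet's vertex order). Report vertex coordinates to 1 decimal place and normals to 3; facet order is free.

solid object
 facet normal -0.229 -0.971 -0.072
  outer loop
   vertex 1.3 3.8 0.7
   vertex 3.4 3.2 2.1
   vertex 0.0 3.9 3.5
  endloop
 endfacet
 facet normal 0.584 0.414 -0.698
  outer loop
   vertex 1.3 3.8 0.7
   vertex 4.2 4.6 3.6
   vertex 3.4 3.2 2.1
  endloop
 endfacet
 facet normal -0.046 -0.933 0.356
  outer loop
   vertex 3.5 4.3 5.0
   vertex 0.0 3.9 3.5
   vertex 3.4 3.2 2.1
  endloop
 endfacet
 facet normal 0.725 -0.652 0.222
  outer loop
   vertex 3.5 4.3 5.0
   vertex 3.4 3.2 2.1
   vertex 4.2 4.6 3.6
  endloop
 endfacet
 facet normal -0.396 0.440 0.806
  outer loop
   vertex 2.0 4.6 4.1
   vertex 0.0 3.9 3.5
   vertex 3.5 4.3 5.0
  endloop
 endfacet
 facet normal 0.053 0.971 0.235
  outer loop
   vertex 2.0 4.6 4.1
   vertex 3.5 4.3 5.0
   vertex 4.2 4.6 3.6
  endloop
 endfacet
 facet normal -0.282 0.945 -0.164
  outer loop
   vertex 2.0 4.6 4.1
   vertex 1.3 3.8 0.7
   vertex 0.0 3.9 3.5
  endloop
 endfacet
 facet normal -0.050 0.974 -0.219
  outer loop
   vertex 2.0 4.6 4.1
   vertex 4.2 4.6 3.6
   vertex 1.3 3.8 0.7
  endloop
 endfacet
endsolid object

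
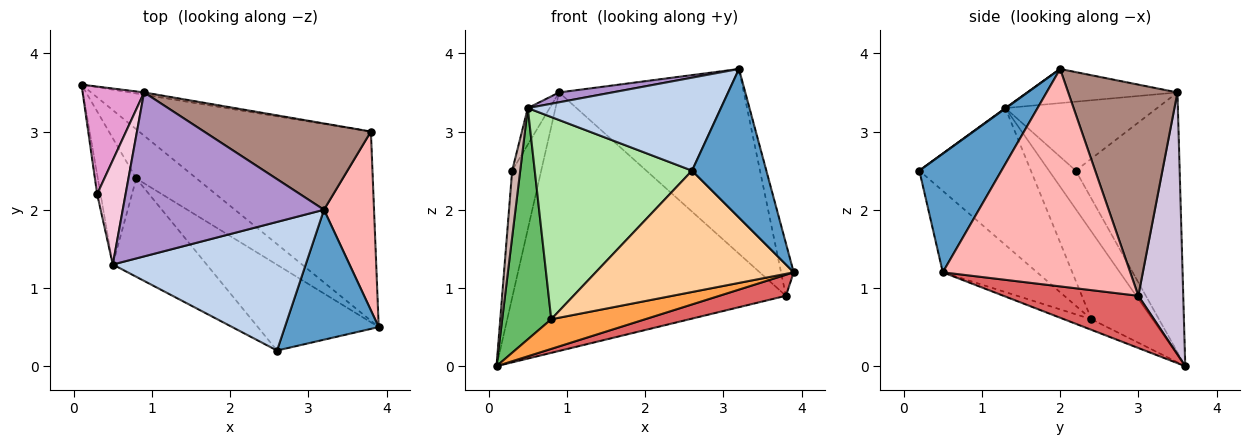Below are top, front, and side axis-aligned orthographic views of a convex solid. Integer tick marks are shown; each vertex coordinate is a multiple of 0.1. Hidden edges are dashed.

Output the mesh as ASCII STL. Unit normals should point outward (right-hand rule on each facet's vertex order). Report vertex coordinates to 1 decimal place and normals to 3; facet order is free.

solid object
 facet normal 0.640 -0.579 0.506
  outer loop
   vertex 3.2 2.0 3.8
   vertex 2.6 0.2 2.5
   vertex 3.9 0.5 1.2
  endloop
 endfacet
 facet normal 0.002 -0.586 0.810
  outer loop
   vertex 0.5 1.3 3.3
   vertex 2.6 0.2 2.5
   vertex 3.2 2.0 3.8
  endloop
 endfacet
 facet normal -0.149 -0.510 -0.847
  outer loop
   vertex 0.8 2.4 0.6
   vertex 0.1 3.6 0.0
   vertex 3.9 0.5 1.2
  endloop
 endfacet
 facet normal -0.362 -0.761 -0.538
  outer loop
   vertex 0.8 2.4 0.6
   vertex 3.9 0.5 1.2
   vertex 2.6 0.2 2.5
  endloop
 endfacet
 facet normal -0.738 -0.592 -0.323
  outer loop
   vertex 0.8 2.4 0.6
   vertex 0.5 1.3 3.3
   vertex 0.1 3.6 0.0
  endloop
 endfacet
 facet normal -0.538 -0.758 -0.369
  outer loop
   vertex 0.8 2.4 0.6
   vertex 2.6 0.2 2.5
   vertex 0.5 1.3 3.3
  endloop
 endfacet
 facet normal 0.218 -0.108 -0.970
  outer loop
   vertex 3.8 3.0 0.9
   vertex 3.9 0.5 1.2
   vertex 0.1 3.6 0.0
  endloop
 endfacet
 facet normal 0.972 0.066 0.224
  outer loop
   vertex 3.8 3.0 0.9
   vertex 3.2 2.0 3.8
   vertex 3.9 0.5 1.2
  endloop
 endfacet
 facet normal -0.167 -0.059 0.984
  outer loop
   vertex 0.9 3.5 3.5
   vertex 0.5 1.3 3.3
   vertex 3.2 2.0 3.8
  endloop
 endfacet
 facet normal 0.162 0.987 -0.009
  outer loop
   vertex 0.9 3.5 3.5
   vertex 3.8 3.0 0.9
   vertex 0.1 3.6 0.0
  endloop
 endfacet
 facet normal 0.472 0.799 0.373
  outer loop
   vertex 0.9 3.5 3.5
   vertex 3.2 2.0 3.8
   vertex 3.8 3.0 0.9
  endloop
 endfacet
 facet normal -0.954 -0.287 -0.084
  outer loop
   vertex 0.3 2.2 2.5
   vertex 0.1 3.6 0.0
   vertex 0.5 1.3 3.3
  endloop
 endfacet
 facet normal -0.939 0.263 0.222
  outer loop
   vertex 0.3 2.2 2.5
   vertex 0.9 3.5 3.5
   vertex 0.1 3.6 0.0
  endloop
 endfacet
 facet normal -0.916 0.132 0.378
  outer loop
   vertex 0.3 2.2 2.5
   vertex 0.5 1.3 3.3
   vertex 0.9 3.5 3.5
  endloop
 endfacet
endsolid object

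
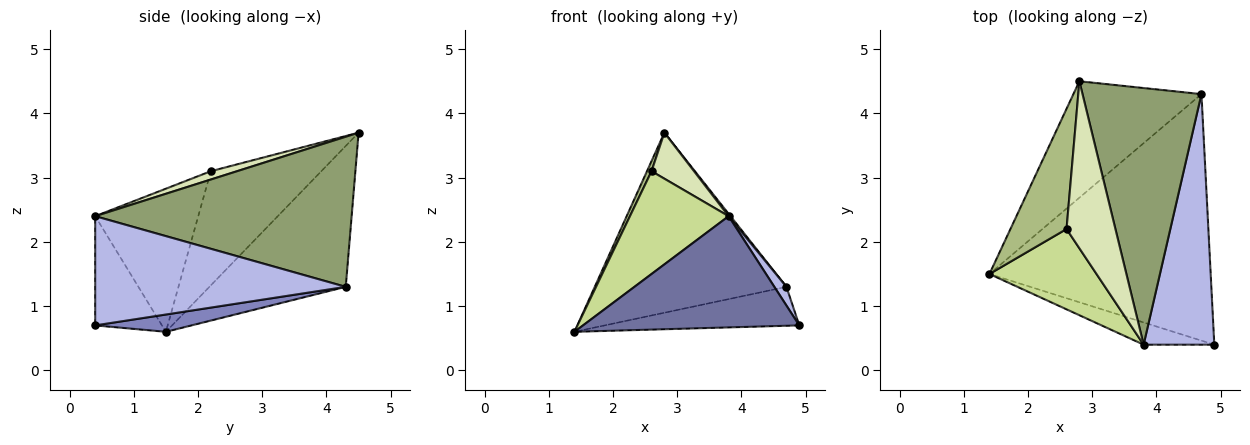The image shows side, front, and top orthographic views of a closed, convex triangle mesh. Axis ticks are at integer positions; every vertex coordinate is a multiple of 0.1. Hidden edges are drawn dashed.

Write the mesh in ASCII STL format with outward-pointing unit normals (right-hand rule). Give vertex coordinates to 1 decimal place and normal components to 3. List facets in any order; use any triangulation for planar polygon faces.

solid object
 facet normal -0.290 -0.939 -0.187
  outer loop
   vertex 3.8 0.4 2.4
   vertex 1.4 1.5 0.6
   vertex 4.9 0.4 0.7
  endloop
 endfacet
 facet normal 0.077 0.155 -0.985
  outer loop
   vertex 4.7 4.3 1.3
   vertex 4.9 0.4 0.7
   vertex 1.4 1.5 0.6
  endloop
 endfacet
 facet normal -0.513 0.721 -0.466
  outer loop
   vertex 4.7 4.3 1.3
   vertex 1.4 1.5 0.6
   vertex 2.8 4.5 3.7
  endloop
 endfacet
 facet normal 0.839 -0.040 0.543
  outer loop
   vertex 4.7 4.3 1.3
   vertex 3.8 0.4 2.4
   vertex 4.9 0.4 0.7
  endloop
 endfacet
 facet normal 0.784 -0.006 0.621
  outer loop
   vertex 4.7 4.3 1.3
   vertex 2.8 4.5 3.7
   vertex 3.8 0.4 2.4
  endloop
 endfacet
 facet normal -0.897 -0.037 0.441
  outer loop
   vertex 2.6 2.2 3.1
   vertex 2.8 4.5 3.7
   vertex 1.4 1.5 0.6
  endloop
 endfacet
 facet normal -0.635 -0.608 0.475
  outer loop
   vertex 2.6 2.2 3.1
   vertex 1.4 1.5 0.6
   vertex 3.8 0.4 2.4
  endloop
 endfacet
 facet normal 0.162 -0.262 0.951
  outer loop
   vertex 2.6 2.2 3.1
   vertex 3.8 0.4 2.4
   vertex 2.8 4.5 3.7
  endloop
 endfacet
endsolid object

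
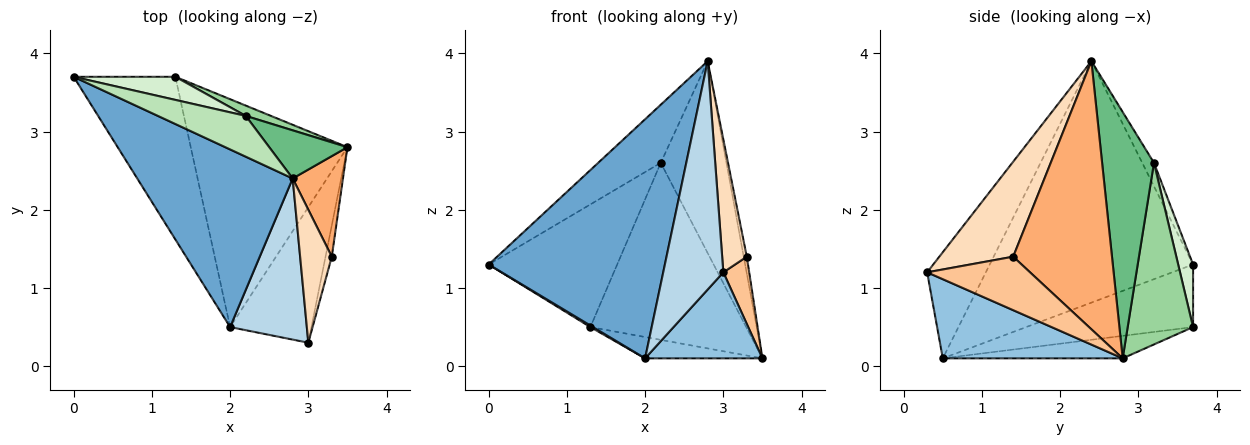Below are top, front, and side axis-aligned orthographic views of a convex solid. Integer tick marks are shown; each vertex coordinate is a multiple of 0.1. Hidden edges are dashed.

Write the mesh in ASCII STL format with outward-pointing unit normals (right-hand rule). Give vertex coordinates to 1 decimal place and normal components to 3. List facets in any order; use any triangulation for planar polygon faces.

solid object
 facet normal -0.680 -0.589 0.437
  outer loop
   vertex 2.8 2.4 3.9
   vertex 0.0 3.7 1.3
   vertex 2.0 0.5 0.1
  endloop
 endfacet
 facet normal 0.635 -0.414 -0.652
  outer loop
   vertex 3.0 0.3 1.2
   vertex 2.0 0.5 0.1
   vertex 3.5 2.8 0.1
  endloop
 endfacet
 facet normal -0.624 -0.639 0.451
  outer loop
   vertex 3.0 0.3 1.2
   vertex 2.8 2.4 3.9
   vertex 2.0 0.5 0.1
  endloop
 endfacet
 facet normal -0.524 -0.008 -0.852
  outer loop
   vertex 1.3 3.7 0.5
   vertex 2.0 0.5 0.1
   vertex 0.0 3.7 1.3
  endloop
 endfacet
 facet normal -0.141 0.092 -0.986
  outer loop
   vertex 1.3 3.7 0.5
   vertex 3.5 2.8 0.1
   vertex 2.0 0.5 0.1
  endloop
 endfacet
 facet normal 0.982 0.031 0.184
  outer loop
   vertex 3.3 1.4 1.4
   vertex 3.5 2.8 0.1
   vertex 2.8 2.4 3.9
  endloop
 endfacet
 facet normal 0.964 -0.242 -0.113
  outer loop
   vertex 3.3 1.4 1.4
   vertex 3.0 0.3 1.2
   vertex 3.5 2.8 0.1
  endloop
 endfacet
 facet normal 0.905 -0.302 0.302
  outer loop
   vertex 3.3 1.4 1.4
   vertex 2.8 2.4 3.9
   vertex 3.0 0.3 1.2
  endloop
 endfacet
 facet normal 0.608 0.770 0.193
  outer loop
   vertex 2.2 3.2 2.6
   vertex 2.8 2.4 3.9
   vertex 3.5 2.8 0.1
  endloop
 endfacet
 facet normal 0.386 0.921 0.054
  outer loop
   vertex 2.2 3.2 2.6
   vertex 3.5 2.8 0.1
   vertex 1.3 3.7 0.5
  endloop
 endfacet
 facet normal -0.152 0.809 0.568
  outer loop
   vertex 2.2 3.2 2.6
   vertex 0.0 3.7 1.3
   vertex 2.8 2.4 3.9
  endloop
 endfacet
 facet normal 0.113 0.976 0.184
  outer loop
   vertex 2.2 3.2 2.6
   vertex 1.3 3.7 0.5
   vertex 0.0 3.7 1.3
  endloop
 endfacet
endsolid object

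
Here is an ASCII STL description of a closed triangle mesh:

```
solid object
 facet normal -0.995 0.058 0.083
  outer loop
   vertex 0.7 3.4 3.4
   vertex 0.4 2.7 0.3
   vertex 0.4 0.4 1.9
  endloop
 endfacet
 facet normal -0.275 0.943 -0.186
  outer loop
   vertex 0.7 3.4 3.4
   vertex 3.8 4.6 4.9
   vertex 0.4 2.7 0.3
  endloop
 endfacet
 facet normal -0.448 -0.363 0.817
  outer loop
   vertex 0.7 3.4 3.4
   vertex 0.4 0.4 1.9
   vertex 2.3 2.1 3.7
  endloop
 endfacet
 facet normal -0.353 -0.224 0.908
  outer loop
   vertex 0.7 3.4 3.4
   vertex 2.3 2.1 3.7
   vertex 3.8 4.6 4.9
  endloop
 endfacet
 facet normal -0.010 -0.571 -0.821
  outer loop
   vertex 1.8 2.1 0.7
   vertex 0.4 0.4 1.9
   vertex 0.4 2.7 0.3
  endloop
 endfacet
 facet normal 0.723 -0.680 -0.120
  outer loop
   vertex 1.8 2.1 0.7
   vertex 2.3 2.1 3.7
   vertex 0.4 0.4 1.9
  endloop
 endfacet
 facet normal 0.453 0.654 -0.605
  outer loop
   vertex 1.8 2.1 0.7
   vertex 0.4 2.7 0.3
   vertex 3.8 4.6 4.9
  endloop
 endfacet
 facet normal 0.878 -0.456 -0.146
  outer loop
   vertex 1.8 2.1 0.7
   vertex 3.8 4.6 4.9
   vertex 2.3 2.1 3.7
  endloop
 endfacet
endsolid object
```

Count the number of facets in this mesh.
8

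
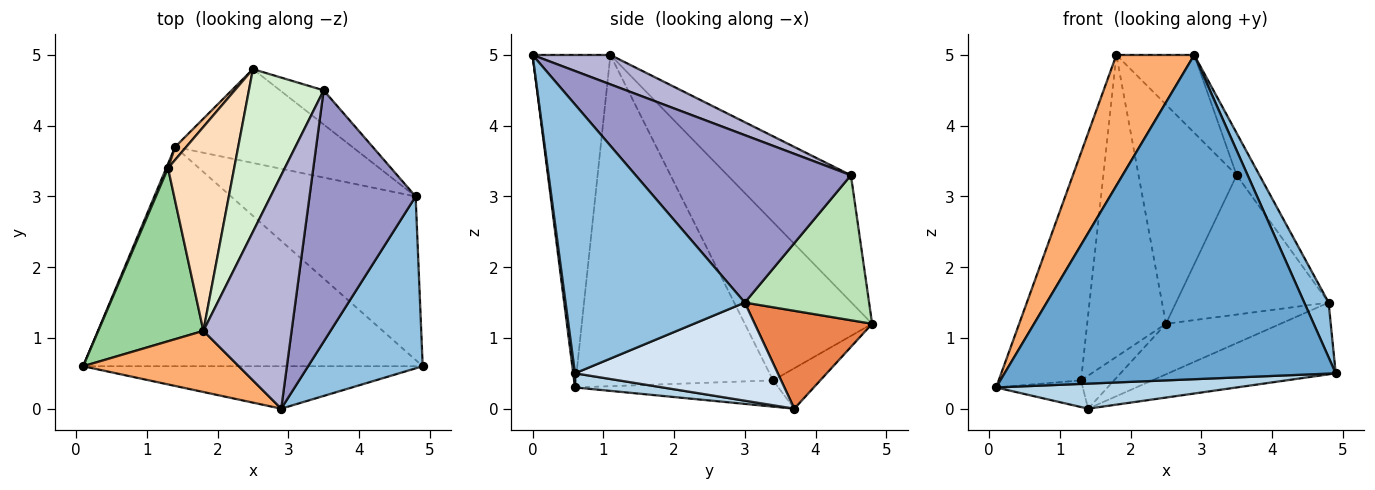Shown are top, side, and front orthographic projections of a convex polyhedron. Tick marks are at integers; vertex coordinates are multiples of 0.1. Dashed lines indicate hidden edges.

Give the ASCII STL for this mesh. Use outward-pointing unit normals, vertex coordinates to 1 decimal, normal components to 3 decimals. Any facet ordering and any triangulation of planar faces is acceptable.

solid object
 facet normal 0.005 -0.992 -0.130
  outer loop
   vertex 2.9 0.0 5.0
   vertex 0.1 0.6 0.3
   vertex 4.9 0.6 0.5
  endloop
 endfacet
 facet normal 0.913 -0.124 0.389
  outer loop
   vertex 4.8 3.0 1.5
   vertex 2.9 0.0 5.0
   vertex 4.9 0.6 0.5
  endloop
 endfacet
 facet normal 0.041 -0.113 -0.993
  outer loop
   vertex 1.4 3.7 0.0
   vertex 4.9 0.6 0.5
   vertex 0.1 0.6 0.3
  endloop
 endfacet
 facet normal 0.438 0.361 -0.823
  outer loop
   vertex 1.4 3.7 0.0
   vertex 4.8 3.0 1.5
   vertex 4.9 0.6 0.5
  endloop
 endfacet
 facet normal 0.437 0.427 -0.792
  outer loop
   vertex 1.4 3.7 0.0
   vertex 2.5 4.8 1.2
   vertex 4.8 3.0 1.5
  endloop
 endfacet
 facet normal -0.671 -0.671 0.314
  outer loop
   vertex 1.8 1.1 5.0
   vertex 0.1 0.6 0.3
   vertex 2.9 0.0 5.0
  endloop
 endfacet
 facet normal -0.799 0.559 0.220
  outer loop
   vertex 1.3 3.4 0.4
   vertex 2.5 4.8 1.2
   vertex 1.4 3.7 0.0
  endloop
 endfacet
 facet normal -0.801 0.496 0.335
  outer loop
   vertex 1.3 3.4 0.4
   vertex 1.8 1.1 5.0
   vertex 2.5 4.8 1.2
  endloop
 endfacet
 facet normal -0.918 0.391 0.064
  outer loop
   vertex 1.3 3.4 0.4
   vertex 1.4 3.7 0.0
   vertex 0.1 0.6 0.3
  endloop
 endfacet
 facet normal -0.886 0.370 0.281
  outer loop
   vertex 1.3 3.4 0.4
   vertex 0.1 0.6 0.3
   vertex 1.8 1.1 5.0
  endloop
 endfacet
 facet normal 0.620 0.762 -0.187
  outer loop
   vertex 3.5 4.5 3.3
   vertex 4.8 3.0 1.5
   vertex 2.5 4.8 1.2
  endloop
 endfacet
 facet normal -0.711 0.565 0.419
  outer loop
   vertex 3.5 4.5 3.3
   vertex 2.5 4.8 1.2
   vertex 1.8 1.1 5.0
  endloop
 endfacet
 facet normal 0.841 0.089 0.533
  outer loop
   vertex 3.5 4.5 3.3
   vertex 2.9 0.0 5.0
   vertex 4.8 3.0 1.5
  endloop
 endfacet
 facet normal 0.302 0.302 0.905
  outer loop
   vertex 3.5 4.5 3.3
   vertex 1.8 1.1 5.0
   vertex 2.9 0.0 5.0
  endloop
 endfacet
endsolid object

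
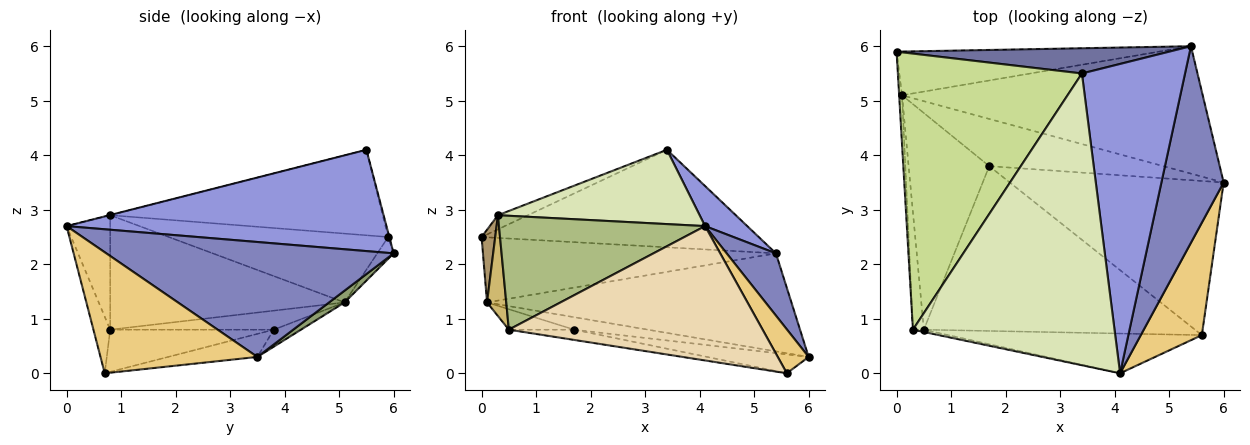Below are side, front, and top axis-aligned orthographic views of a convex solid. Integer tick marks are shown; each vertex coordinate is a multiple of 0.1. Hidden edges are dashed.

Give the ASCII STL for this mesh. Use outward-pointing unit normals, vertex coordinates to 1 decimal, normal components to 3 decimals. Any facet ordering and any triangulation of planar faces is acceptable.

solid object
 facet normal -0.004 0.968 0.251
  outer loop
   vertex 5.4 6.0 2.2
   vertex 0.0 5.9 2.5
   vertex 3.4 5.5 4.1
  endloop
 endfacet
 facet normal 0.870 -0.149 0.471
  outer loop
   vertex 5.4 6.0 2.2
   vertex 4.1 0.0 2.7
   vertex 6.0 3.5 0.3
  endloop
 endfacet
 facet normal 0.698 -0.092 0.710
  outer loop
   vertex 5.4 6.0 2.2
   vertex 3.4 5.5 4.1
   vertex 4.1 0.0 2.7
  endloop
 endfacet
 facet normal -0.046 0.829 -0.557
  outer loop
   vertex 0.1 5.1 1.3
   vertex 0.0 5.9 2.5
   vertex 5.4 6.0 2.2
  endloop
 endfacet
 facet normal 0.031 0.610 -0.792
  outer loop
   vertex 0.1 5.1 1.3
   vertex 5.4 6.0 2.2
   vertex 6.0 3.5 0.3
  endloop
 endfacet
 facet normal -0.207 -0.978 -0.020
  outer loop
   vertex 0.3 0.8 2.9
   vertex 0.5 0.8 0.8
   vertex 4.1 0.0 2.7
  endloop
 endfacet
 facet normal -0.421 0.046 0.906
  outer loop
   vertex 0.3 0.8 2.9
   vertex 3.4 5.5 4.1
   vertex 0.0 5.9 2.5
  endloop
 endfacet
 facet normal -0.001 -0.247 0.969
  outer loop
   vertex 0.3 0.8 2.9
   vertex 4.1 0.0 2.7
   vertex 3.4 5.5 4.1
  endloop
 endfacet
 facet normal -0.997 -0.062 -0.042
  outer loop
   vertex 0.3 0.8 2.9
   vertex 0.0 5.9 2.5
   vertex 0.1 5.1 1.3
  endloop
 endfacet
 facet normal -0.992 -0.081 -0.094
  outer loop
   vertex 0.3 0.8 2.9
   vertex 0.1 5.1 1.3
   vertex 0.5 0.8 0.8
  endloop
 endfacet
 facet normal 0.879 -0.173 0.444
  outer loop
   vertex 5.6 0.7 0.0
   vertex 6.0 3.5 0.3
   vertex 4.1 0.0 2.7
  endloop
 endfacet
 facet normal -0.063 -0.957 -0.283
  outer loop
   vertex 5.6 0.7 0.0
   vertex 4.1 0.0 2.7
   vertex 0.5 0.8 0.8
  endloop
 endfacet
 facet normal -0.229 0.091 -0.969
  outer loop
   vertex 1.7 3.8 0.8
   vertex 0.5 0.8 0.8
   vertex 0.1 5.1 1.3
  endloop
 endfacet
 facet normal -0.154 0.061 -0.986
  outer loop
   vertex 1.7 3.8 0.8
   vertex 5.6 0.7 0.0
   vertex 0.5 0.8 0.8
  endloop
 endfacet
 facet normal -0.094 0.254 -0.963
  outer loop
   vertex 1.7 3.8 0.8
   vertex 0.1 5.1 1.3
   vertex 6.0 3.5 0.3
  endloop
 endfacet
 facet normal -0.106 0.121 -0.987
  outer loop
   vertex 1.7 3.8 0.8
   vertex 6.0 3.5 0.3
   vertex 5.6 0.7 0.0
  endloop
 endfacet
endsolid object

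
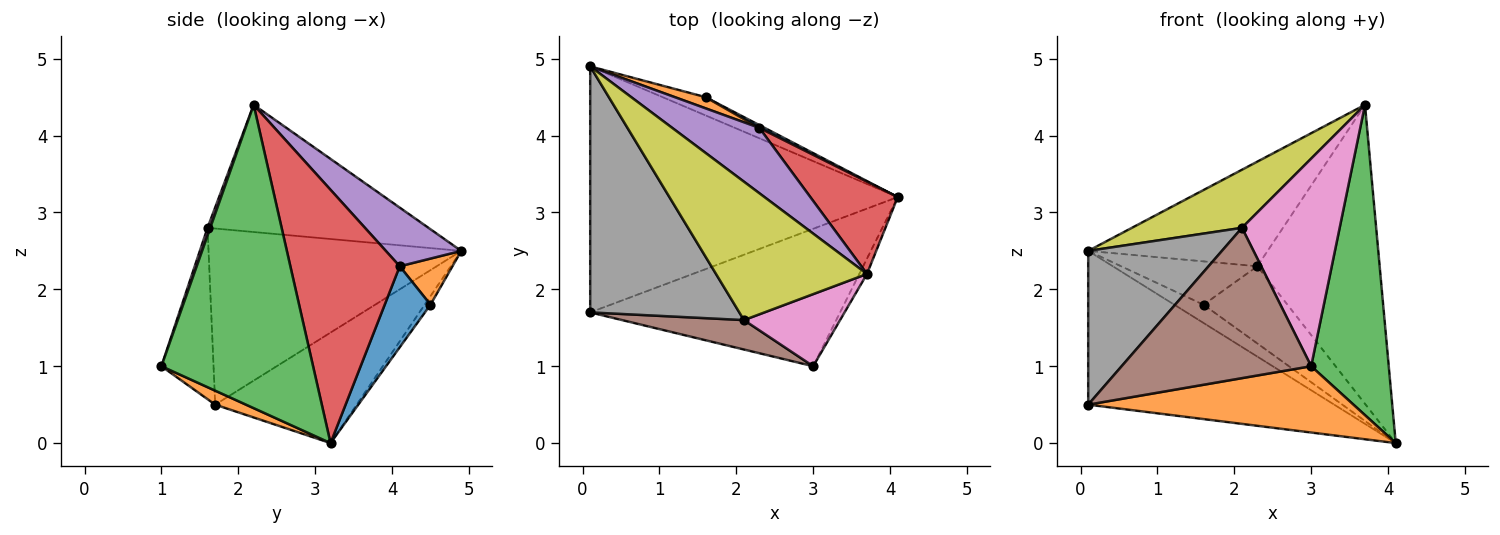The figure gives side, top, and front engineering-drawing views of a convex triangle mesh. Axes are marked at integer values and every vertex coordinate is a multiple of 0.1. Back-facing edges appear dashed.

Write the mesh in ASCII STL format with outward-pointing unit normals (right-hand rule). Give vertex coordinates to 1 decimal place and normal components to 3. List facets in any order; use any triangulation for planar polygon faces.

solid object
 facet normal -0.292 0.507 -0.811
  outer loop
   vertex 0.1 4.9 2.5
   vertex 4.1 3.2 0.0
   vertex 0.1 1.7 0.5
  endloop
 endfacet
 facet normal 0.050 -0.434 -0.899
  outer loop
   vertex 3.0 1.0 1.0
   vertex 0.1 1.7 0.5
   vertex 4.1 3.2 0.0
  endloop
 endfacet
 facet normal 0.890 -0.455 -0.023
  outer loop
   vertex 3.0 1.0 1.0
   vertex 4.1 3.2 0.0
   vertex 3.7 2.2 4.4
  endloop
 endfacet
 facet normal 0.650 0.726 0.224
  outer loop
   vertex 2.3 4.1 2.3
   vertex 3.7 2.2 4.4
   vertex 4.1 3.2 0.0
  endloop
 endfacet
 facet normal 0.336 0.799 0.499
  outer loop
   vertex 2.3 4.1 2.3
   vertex 0.1 4.9 2.5
   vertex 3.7 2.2 4.4
  endloop
 endfacet
 facet normal -0.261 -0.947 0.185
  outer loop
   vertex 2.1 1.6 2.8
   vertex 0.1 1.7 0.5
   vertex 3.0 1.0 1.0
  endloop
 endfacet
 facet normal 0.026 -0.944 0.328
  outer loop
   vertex 2.1 1.6 2.8
   vertex 3.0 1.0 1.0
   vertex 3.7 2.2 4.4
  endloop
 endfacet
 facet normal -0.708 -0.374 0.599
  outer loop
   vertex 2.1 1.6 2.8
   vertex 0.1 4.9 2.5
   vertex 0.1 1.7 0.5
  endloop
 endfacet
 facet normal -0.614 -0.306 0.728
  outer loop
   vertex 2.1 1.6 2.8
   vertex 3.7 2.2 4.4
   vertex 0.1 4.9 2.5
  endloop
 endfacet
 facet normal -0.140 0.700 -0.700
  outer loop
   vertex 1.6 4.5 1.8
   vertex 4.1 3.2 0.0
   vertex 0.1 4.9 2.5
  endloop
 endfacet
 facet normal 0.479 0.877 0.031
  outer loop
   vertex 1.6 4.5 1.8
   vertex 2.3 4.1 2.3
   vertex 4.1 3.2 0.0
  endloop
 endfacet
 facet normal 0.351 0.907 0.234
  outer loop
   vertex 1.6 4.5 1.8
   vertex 0.1 4.9 2.5
   vertex 2.3 4.1 2.3
  endloop
 endfacet
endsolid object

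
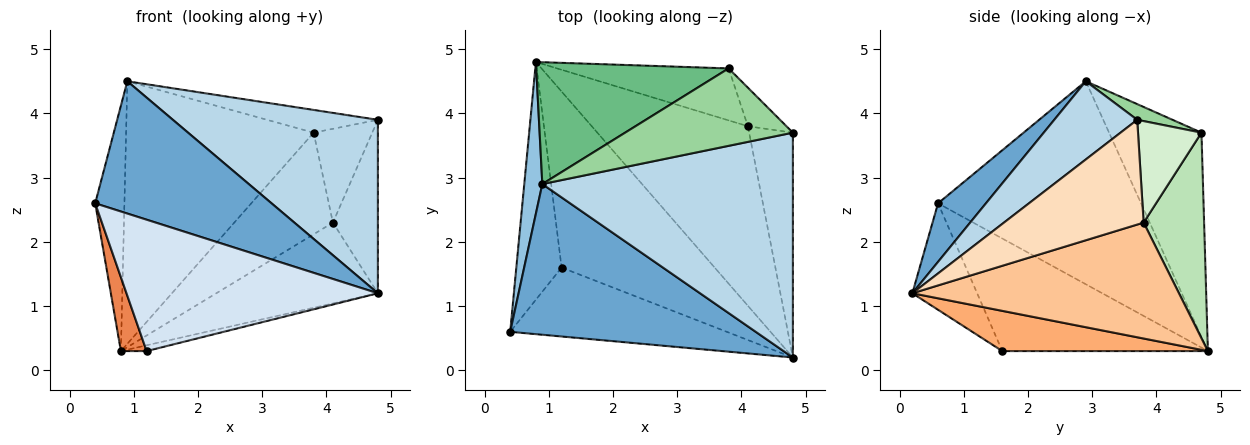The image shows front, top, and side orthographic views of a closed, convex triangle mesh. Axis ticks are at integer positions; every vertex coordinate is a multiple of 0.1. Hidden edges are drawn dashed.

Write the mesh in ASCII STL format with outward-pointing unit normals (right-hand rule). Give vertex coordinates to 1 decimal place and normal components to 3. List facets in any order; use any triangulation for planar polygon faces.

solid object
 facet normal 0.176 -0.649 0.740
  outer loop
   vertex 0.9 2.9 4.5
   vertex 0.4 0.6 2.6
   vertex 4.8 0.2 1.2
  endloop
 endfacet
 facet normal -0.986 0.142 0.088
  outer loop
   vertex 0.9 2.9 4.5
   vertex 0.8 4.8 0.3
   vertex 0.4 0.6 2.6
  endloop
 endfacet
 facet normal 0.240 -0.593 0.769
  outer loop
   vertex 4.8 3.7 3.9
   vertex 0.9 2.9 4.5
   vertex 4.8 0.2 1.2
  endloop
 endfacet
 facet normal -0.223 -0.863 -0.453
  outer loop
   vertex 1.2 1.6 0.3
   vertex 4.8 0.2 1.2
   vertex 0.4 0.6 2.6
  endloop
 endfacet
 facet normal -0.922 -0.115 -0.371
  outer loop
   vertex 1.2 1.6 0.3
   vertex 0.4 0.6 2.6
   vertex 0.8 4.8 0.3
  endloop
 endfacet
 facet normal 0.254 0.032 -0.967
  outer loop
   vertex 1.2 1.6 0.3
   vertex 0.8 4.8 0.3
   vertex 4.8 0.2 1.2
  endloop
 endfacet
 facet normal 0.561 0.340 -0.755
  outer loop
   vertex 4.1 3.8 2.3
   vertex 4.8 0.2 1.2
   vertex 0.8 4.8 0.3
  endloop
 endfacet
 facet normal 0.885 0.285 -0.369
  outer loop
   vertex 4.1 3.8 2.3
   vertex 4.8 3.7 3.9
   vertex 4.8 0.2 1.2
  endloop
 endfacet
 facet normal -0.408 0.828 0.384
  outer loop
   vertex 3.8 4.7 3.7
   vertex 0.8 4.8 0.3
   vertex 0.9 2.9 4.5
  endloop
 endfacet
 facet normal 0.089 0.281 0.956
  outer loop
   vertex 3.8 4.7 3.7
   vertex 0.9 2.9 4.5
   vertex 4.8 3.7 3.9
  endloop
 endfacet
 facet normal 0.479 0.781 -0.400
  outer loop
   vertex 3.8 4.7 3.7
   vertex 4.1 3.8 2.3
   vertex 0.8 4.8 0.3
  endloop
 endfacet
 facet normal 0.707 0.654 -0.269
  outer loop
   vertex 3.8 4.7 3.7
   vertex 4.8 3.7 3.9
   vertex 4.1 3.8 2.3
  endloop
 endfacet
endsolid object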